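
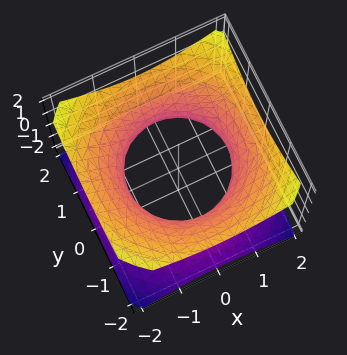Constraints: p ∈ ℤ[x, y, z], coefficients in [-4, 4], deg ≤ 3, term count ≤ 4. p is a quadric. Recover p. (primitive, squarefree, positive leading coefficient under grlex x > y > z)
First, degree: one connected sheet with a waist; a quadric, so deg p = 2.
Next, by symmetry, the surface is invariant under rotation about z: p = q(x² + y², z); the z ↦ −z reflection is a symmetry, so z appears only in even powers.
Next, against the integer gridlines: a circular section at z = 1 has radius between 1 and 2; it misses every integer gridline on the z-axis.
Finally, fitting integer coefficients to these (and the overall shape) gives p.

2*x^2 + 2*y^2 - 3*z^2 - 3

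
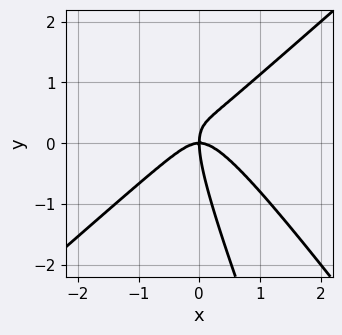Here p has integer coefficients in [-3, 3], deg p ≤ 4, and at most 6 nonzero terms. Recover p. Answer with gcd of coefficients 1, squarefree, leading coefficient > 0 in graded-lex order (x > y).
3*x^3 - 3*x*y^2 - y^3 + 2*x*y

Degree: a generic line meets the curve in up to 3 points, so deg p = 3.
Checking where it meets the axes: it crosses the y-axis at the gridline y = 0; it meets the x-axis at x = 0 (among the integer gridlines).
The integer polynomial consistent with all of this is the stated p.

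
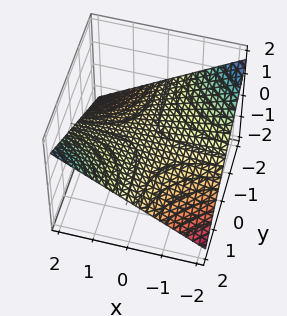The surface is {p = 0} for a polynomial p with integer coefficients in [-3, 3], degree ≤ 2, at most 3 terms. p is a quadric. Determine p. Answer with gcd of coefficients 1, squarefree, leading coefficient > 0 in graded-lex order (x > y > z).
Degree: a saddle surface; a quadric, so deg p = 2.
Against the integer gridlines: one z-axis crossing is at z = 0; every point of the y-axis in the box is on the surface.
Together with the visible shape, these determine p as stated. Check: (-2, 0, 0) on the x-axis lies on the surface, and p(-2, 0, 0) = 0. ✓

x*y - 3*z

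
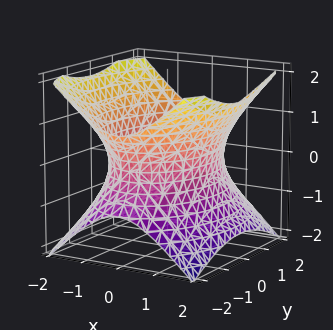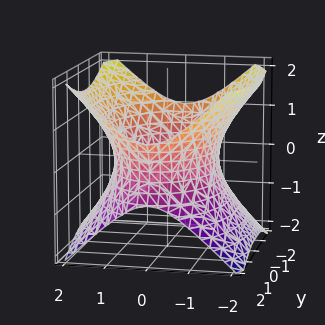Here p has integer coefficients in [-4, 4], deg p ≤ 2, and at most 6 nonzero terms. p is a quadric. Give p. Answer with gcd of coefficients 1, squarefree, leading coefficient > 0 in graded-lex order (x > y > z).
1. The degree is 2 — an hourglass — one-sheet hyperboloid; a quadric.
2. Symmetries: the z ↦ −z reflection is a symmetry, so z appears only in even powers; the y ↦ −y reflection is a symmetry, so y appears only in even powers; mirror symmetry x ↦ −x ⇒ only even powers of x.
3. From the visible intercepts: it misses every integer gridline on the z-axis.
4. Together with the visible shape, these determine p as stated.

2*x^2 + y^2 - 2*z^2 - 3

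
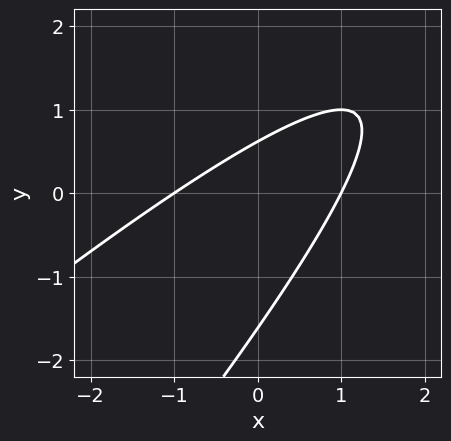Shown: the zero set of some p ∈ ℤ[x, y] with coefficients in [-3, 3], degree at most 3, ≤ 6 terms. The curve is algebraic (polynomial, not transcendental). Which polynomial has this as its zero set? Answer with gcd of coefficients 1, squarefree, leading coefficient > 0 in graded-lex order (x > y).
x^2 - 2*x*y + y^2 + y - 1

(a) The degree is 2 — the shape is more complex than any degree-1 curve.
(b) From the visible intercepts: the x-axis gridline crossings are at x ∈ {-1, 1}.
(c) Solving for integer coefficients yields p as stated.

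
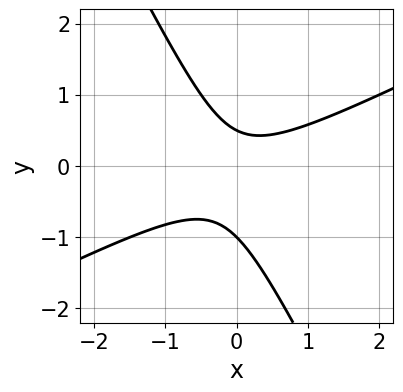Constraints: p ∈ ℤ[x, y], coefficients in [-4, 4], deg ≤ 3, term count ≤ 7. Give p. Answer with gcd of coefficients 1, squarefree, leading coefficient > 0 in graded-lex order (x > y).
2*x^2 - 3*x*y - 2*y^2 - y + 1

1. deg p = 2. A generic line meets the curve in up to 2 points.
2. Against the integer gridlines: it crosses the y-axis at the gridline y = -1; the curve avoids every integer x-axis point in the box.
3. Assembling these constraints gives the stated polynomial.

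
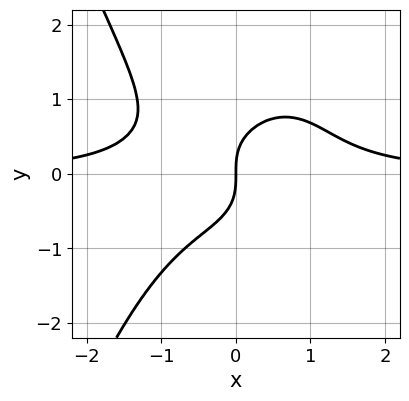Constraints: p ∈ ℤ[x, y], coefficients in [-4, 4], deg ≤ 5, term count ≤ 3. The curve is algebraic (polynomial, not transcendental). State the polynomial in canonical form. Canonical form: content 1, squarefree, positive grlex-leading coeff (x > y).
x^3*y + y^3 - x

1. deg p = 4. No degree-3 curve has this shape.
2. Observable constraints: it crosses the x-axis at the gridline x = 0; one y-axis crossing is at y = 0.
3. These observations pin down the coefficients.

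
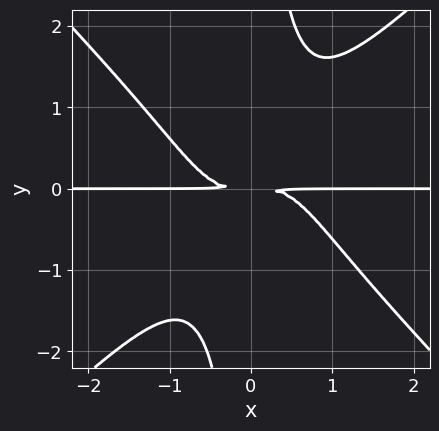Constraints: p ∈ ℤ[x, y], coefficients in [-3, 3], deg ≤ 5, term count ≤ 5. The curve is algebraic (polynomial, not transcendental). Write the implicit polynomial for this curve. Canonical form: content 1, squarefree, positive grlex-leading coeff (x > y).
x^3*y - x*y^3 + y^2

First, degree: no degree-3 curve has this shape, so deg p = 4.
Then, reading off the gridlines: the visible x-axis segment lies entirely on the curve.
Finally, solving for integer coefficients yields p as stated.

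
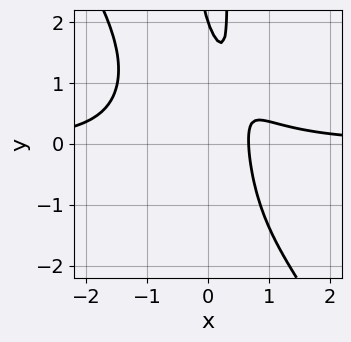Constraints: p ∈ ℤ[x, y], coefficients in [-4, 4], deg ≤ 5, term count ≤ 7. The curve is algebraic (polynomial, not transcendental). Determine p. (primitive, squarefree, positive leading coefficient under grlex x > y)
First, degree: no degree-3 curve has this shape, so deg p = 4.
Next, against the integer gridlines: it crosses the y-axis at the gridline y = 2.
Finally, these observations pin down the coefficients.

3*x^3*y + 2*x^2*y^2 - 3*x - y + 2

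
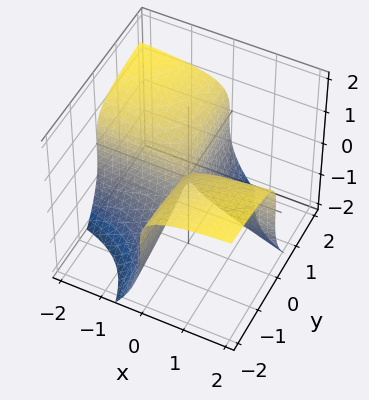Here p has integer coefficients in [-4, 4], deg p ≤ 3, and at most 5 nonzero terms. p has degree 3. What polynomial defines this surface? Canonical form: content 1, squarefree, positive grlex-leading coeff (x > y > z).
deg p = 3. No degree-2 surface has this shape.
Observable constraints: one z-axis crossing is at z = 0; every point of the y-axis in the box is on the surface; every point of the x-axis in the box is on the surface.
Assembling these constraints gives the stated polynomial.

2*x*y*z - z^3 - 3*x*y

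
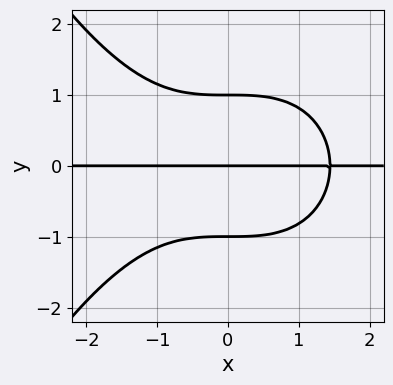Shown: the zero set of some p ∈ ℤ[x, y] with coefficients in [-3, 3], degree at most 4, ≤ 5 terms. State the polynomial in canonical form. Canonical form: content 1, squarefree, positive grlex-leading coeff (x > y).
1. deg p = 4.
2. Checking where it meets the axes: every point of the x-axis in the box is on the curve; among the integer gridlines, it crosses the y-axis at y ∈ {-1, 0, 1}.
3. Assembling these constraints gives the stated polynomial.

x^3*y + 3*y^3 - 3*y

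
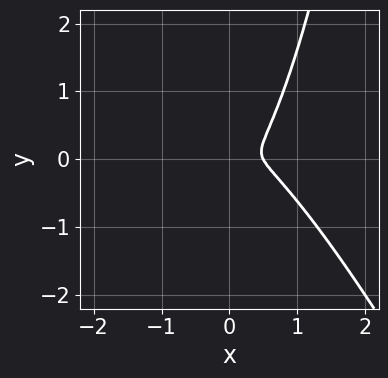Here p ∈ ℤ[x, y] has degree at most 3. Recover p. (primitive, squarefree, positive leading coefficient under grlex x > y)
2*x^3 + x^2*y - x^2 - y^2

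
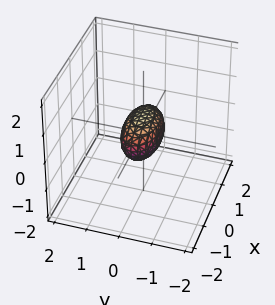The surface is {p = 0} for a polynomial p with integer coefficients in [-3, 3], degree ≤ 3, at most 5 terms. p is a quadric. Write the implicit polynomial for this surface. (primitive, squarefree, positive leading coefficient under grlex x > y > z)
Degree: bounded and convex; a quadric, so deg p = 2.
Symmetries: the z ↦ −z reflection is a symmetry, so z appears only in even powers; it's symmetric under x → −x, forcing even powers of x; the y ↦ −y reflection is a symmetry, so y appears only in even powers.
Checking where it meets the axes: among the integer gridlines, it crosses the x-axis at x ∈ {-1, 1}.
Assembling these constraints gives the stated polynomial.

x^2 + 3*y^2 + 2*z^2 - 1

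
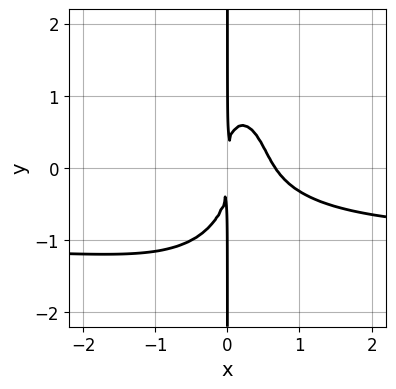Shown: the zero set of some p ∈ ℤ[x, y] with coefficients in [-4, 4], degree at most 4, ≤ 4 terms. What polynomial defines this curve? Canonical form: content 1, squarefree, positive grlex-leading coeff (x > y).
3*x^3*y + x*y^3 + 3*x^3 - 2*x^2

First, deg p = 4.
Then, reading off the gridlines: the visible y-axis segment lies entirely on the curve.
Finally, these observations pin down the coefficients.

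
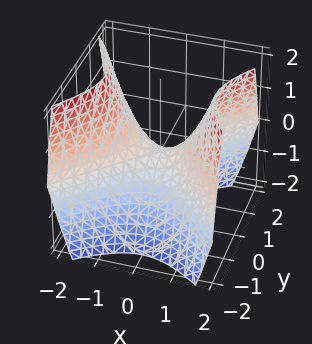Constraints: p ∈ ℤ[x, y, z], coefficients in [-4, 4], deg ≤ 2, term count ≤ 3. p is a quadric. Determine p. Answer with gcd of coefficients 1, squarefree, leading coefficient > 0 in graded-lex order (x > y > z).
x^2 - y^2 - z

Degree: a saddle surface; a quadric, so deg p = 2.
Symmetries: it's symmetric under y → −y, forcing even powers of y; the x ↦ −x reflection is a symmetry, so x appears only in even powers.
Observable constraints: one z-axis crossing is at z = 0; one y-axis crossing is at y = 0.
Matching integer coefficients to the picture gives p.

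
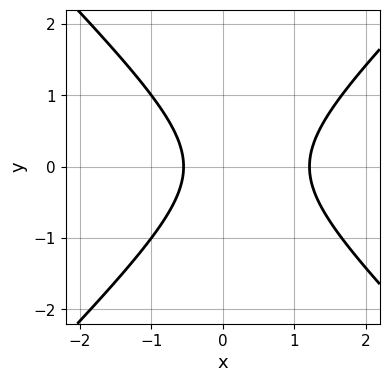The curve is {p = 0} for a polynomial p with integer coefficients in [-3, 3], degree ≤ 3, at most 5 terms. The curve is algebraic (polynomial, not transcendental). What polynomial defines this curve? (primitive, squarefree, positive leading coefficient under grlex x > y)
3*x^2 - 3*y^2 - 2*x - 2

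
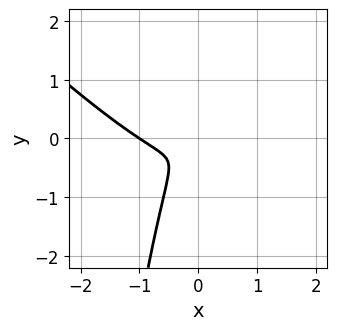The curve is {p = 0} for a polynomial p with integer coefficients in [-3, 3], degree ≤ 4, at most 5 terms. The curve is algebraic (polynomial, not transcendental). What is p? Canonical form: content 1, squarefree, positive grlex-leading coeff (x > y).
1. deg p = 3. A generic line meets the curve in up to 3 points.
2. From the axis intercepts and sections: it crosses the x-axis at the gridline x = -1.
3. These observations pin down the coefficients.

2*x^3 + 2*x^2*y + 2*x^2 - x*y + y^2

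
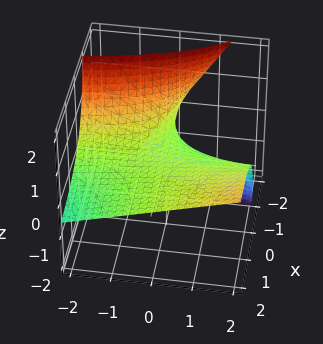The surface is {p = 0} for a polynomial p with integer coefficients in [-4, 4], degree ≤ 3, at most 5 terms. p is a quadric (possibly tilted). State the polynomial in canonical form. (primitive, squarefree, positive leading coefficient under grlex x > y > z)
x*y - 2*x*z - 3*z

Degree: no degree-1 surface has this shape, so deg p = 2.
Reading off the gridlines: it meets the z-axis at z = 0 (among the integer gridlines); every point of the x-axis in the box is on the surface; the visible y-axis segment lies entirely on the surface.
Fitting integer coefficients to these (and the overall shape) gives p.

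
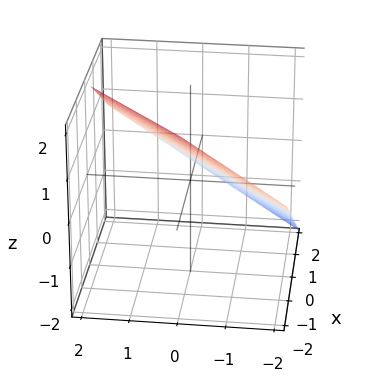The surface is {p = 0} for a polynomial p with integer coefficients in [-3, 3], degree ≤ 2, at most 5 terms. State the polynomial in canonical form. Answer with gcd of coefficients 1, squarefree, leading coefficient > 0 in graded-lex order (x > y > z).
deg p = 1. Every cross-section is a straight line — this is a plane.
From the axis intercepts and sections: one x-axis crossing is at x = 1; it crosses the y-axis at the gridline y = -1.
Assembling these constraints gives the stated polynomial.

2*x - 2*y + 3*z - 2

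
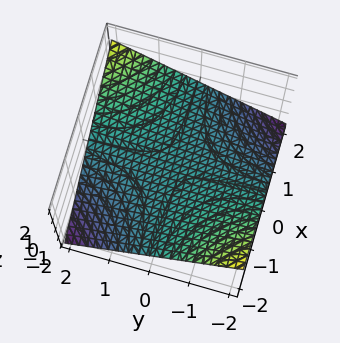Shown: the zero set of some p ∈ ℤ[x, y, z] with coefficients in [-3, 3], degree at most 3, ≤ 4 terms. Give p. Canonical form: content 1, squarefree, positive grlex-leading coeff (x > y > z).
The degree is 2 — a hyperbolic paraboloid; a quadric.
From the visible intercepts: every point of the x-axis in the box is on the surface; it crosses the z-axis at the gridline z = 0; every point of the y-axis in the box is on the surface.
Fitting integer coefficients to these (and the overall shape) gives p.

x*y - 3*z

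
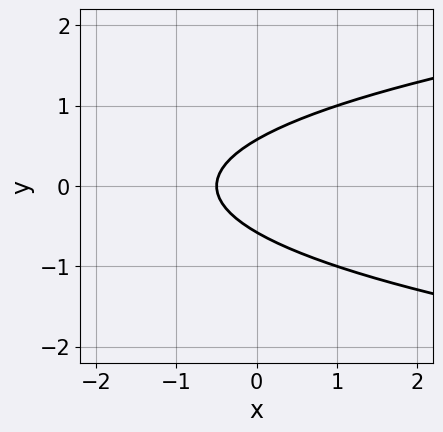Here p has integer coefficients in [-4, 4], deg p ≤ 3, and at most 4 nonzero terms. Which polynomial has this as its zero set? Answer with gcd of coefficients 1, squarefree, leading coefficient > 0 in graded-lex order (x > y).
(a) Degree: the shape is more complex than any degree-1 curve, so deg p = 2.
(b) Symmetries: it's symmetric under y → −y, forcing even powers of y.
(c) Putting this together gives p.

3*y^2 - 2*x - 1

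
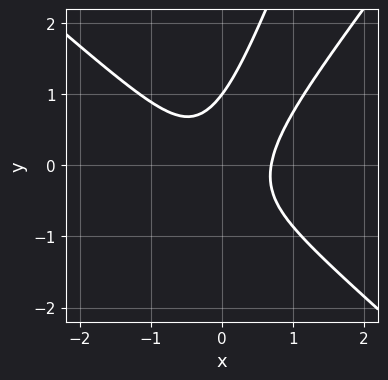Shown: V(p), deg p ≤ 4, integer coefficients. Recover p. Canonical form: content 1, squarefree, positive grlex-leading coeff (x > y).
Degree: a generic line meets the curve in up to 3 points, so deg p = 3.
Observable constraints: it crosses the y-axis at the gridline y = 1.
Assembling these constraints gives the stated polynomial.

3*x^3 - 3*x*y^2 + y^3 - x*y - 1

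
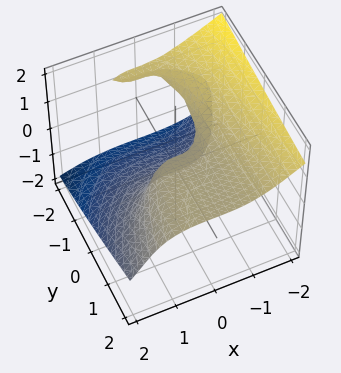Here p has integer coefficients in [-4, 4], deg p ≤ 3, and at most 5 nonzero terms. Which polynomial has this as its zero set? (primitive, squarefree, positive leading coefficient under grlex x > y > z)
deg p = 3. No degree-2 surface has this shape.
Observable constraints: it meets the z-axis at z = 0 (among the integer gridlines); it meets the y-axis at y = 0 (among the integer gridlines); one x-axis crossing is at x = 0.
Assembling these constraints gives the stated polynomial.

x^3 + 3*z^3 + 3*y*z - z^2 - 2*y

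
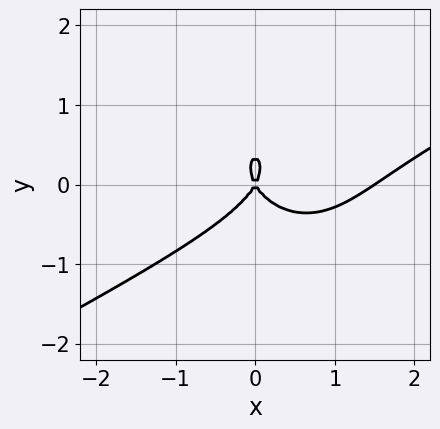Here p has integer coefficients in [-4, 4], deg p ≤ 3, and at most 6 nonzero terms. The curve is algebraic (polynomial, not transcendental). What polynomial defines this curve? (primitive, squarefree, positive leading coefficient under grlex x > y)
2*x^3 - 3*x^2*y - 3*y^3 - 3*x^2 + y^2

deg p = 3. No degree-2 curve has this shape.
Checking where it meets the axes: one y-axis crossing is at y = 0; one x-axis crossing is at x = 0.
These observations pin down the coefficients.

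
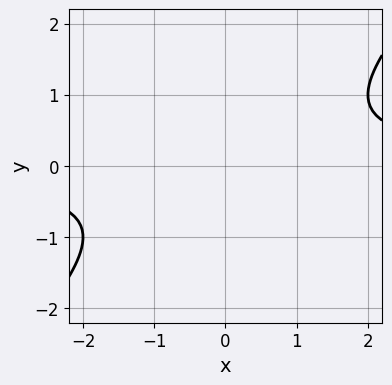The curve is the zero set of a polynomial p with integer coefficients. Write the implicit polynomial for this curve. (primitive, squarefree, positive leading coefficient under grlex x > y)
1. deg p = 2.
2. From the axis intercepts and sections: no x-intercept at any integer in the box; no y-intercept at any integer in the box.
3. Together with the visible shape, these determine p as stated.

x*y - y^2 - 1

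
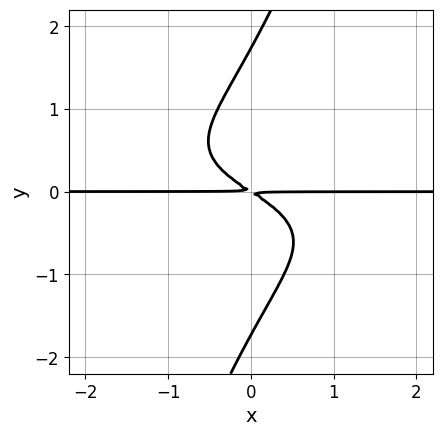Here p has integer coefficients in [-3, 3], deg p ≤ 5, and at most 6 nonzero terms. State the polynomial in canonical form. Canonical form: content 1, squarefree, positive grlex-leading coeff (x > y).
3*x*y^3 - y^4 + 2*x*y + 3*y^2

(a) Degree: no degree-3 curve has this shape, so deg p = 4.
(b) Reading off the gridlines: every point of the x-axis in the box is on the curve.
(c) Fitting integer coefficients to these (and the overall shape) gives p.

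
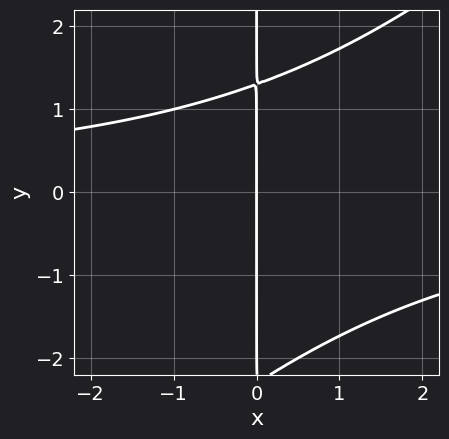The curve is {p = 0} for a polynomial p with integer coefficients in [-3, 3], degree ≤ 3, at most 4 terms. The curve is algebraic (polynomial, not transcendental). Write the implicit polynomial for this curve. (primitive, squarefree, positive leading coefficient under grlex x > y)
x^2*y - x*y^2 - x*y + 3*x

Degree: the shape is more complex than any degree-2 curve, so deg p = 3.
Reading off the gridlines: the visible y-axis segment lies entirely on the curve; it crosses the x-axis at the gridline x = 0.
Matching integer coefficients to the picture gives p.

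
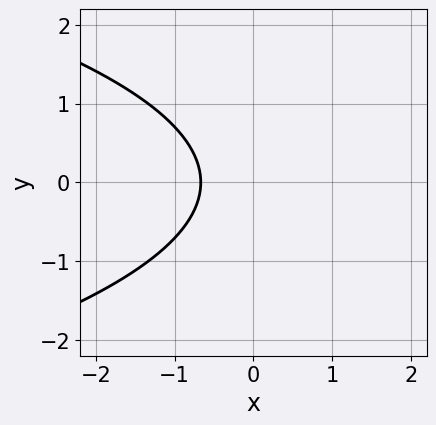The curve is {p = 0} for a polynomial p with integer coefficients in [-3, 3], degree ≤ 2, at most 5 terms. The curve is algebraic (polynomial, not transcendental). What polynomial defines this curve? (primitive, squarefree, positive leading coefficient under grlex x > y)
Degree: a generic line meets the curve in up to 2 points, so deg p = 2.
Symmetries: it's symmetric under y → −y, forcing even powers of y.
Observable constraints: no y-intercept at any integer in the box.
Solving for integer coefficients yields p as stated.

2*y^2 + 3*x + 2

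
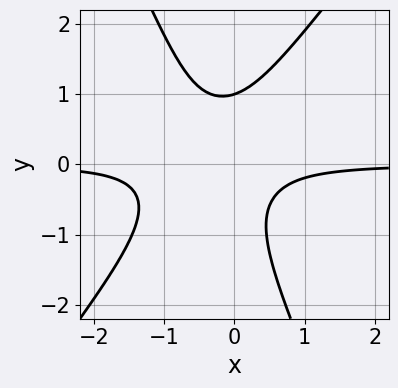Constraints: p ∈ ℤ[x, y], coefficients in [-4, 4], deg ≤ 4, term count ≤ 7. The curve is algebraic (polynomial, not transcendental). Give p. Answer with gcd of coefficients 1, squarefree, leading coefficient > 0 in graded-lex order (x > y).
First, the degree is 3 — a generic line meets the curve in up to 3 points.
Then, from the axis intercepts and sections: the curve avoids every integer x-axis point in the box; it crosses the y-axis at the gridline y = 1.
Finally, matching integer coefficients to the picture gives p.

3*x^2*y - x*y^2 - y^3 + 2*x*y + 1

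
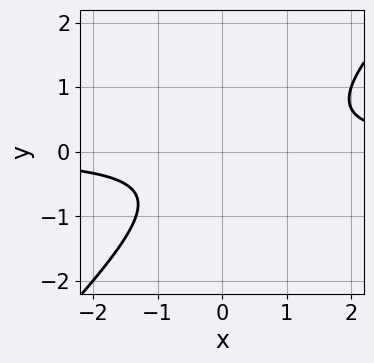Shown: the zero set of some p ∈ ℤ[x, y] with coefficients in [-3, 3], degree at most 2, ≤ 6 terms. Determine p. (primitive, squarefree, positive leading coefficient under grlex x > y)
(a) deg p = 2.
(b) From the axis intercepts and sections: no x-intercept at any integer in the box; no y-intercept at any integer in the box.
(c) Assembling these constraints gives the stated polynomial.

3*x*y - 3*y^2 - y - 2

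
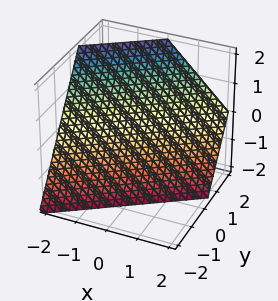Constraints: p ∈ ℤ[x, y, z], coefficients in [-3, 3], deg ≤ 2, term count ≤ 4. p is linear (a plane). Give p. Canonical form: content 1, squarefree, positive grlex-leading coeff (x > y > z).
2*x - 3*y + 2*z + 2

(a) deg p = 1. Every cross-section is a straight line — this is a plane.
(b) Reading off the gridlines: it meets the x-axis at x = -1 (among the integer gridlines); it meets the z-axis at z = -1 (among the integer gridlines).
(c) Putting this together gives p.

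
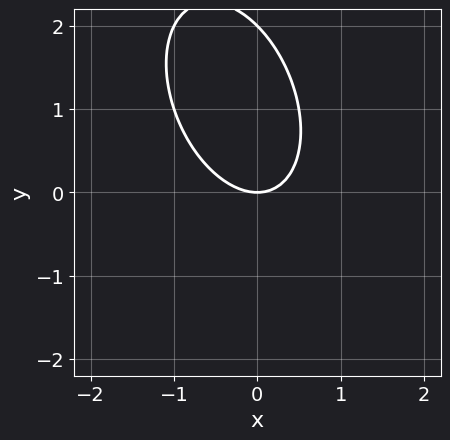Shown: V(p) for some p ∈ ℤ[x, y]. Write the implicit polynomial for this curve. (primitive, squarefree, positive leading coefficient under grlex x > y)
2*x^2 + x*y + y^2 - 2*y

(a) Degree: no degree-1 curve has this shape, so deg p = 2.
(b) From the visible intercepts: one x-axis crossing is at x = 0; the y-axis gridline crossings are at y ∈ {0, 2}.
(c) The integer polynomial consistent with all of this is the stated p.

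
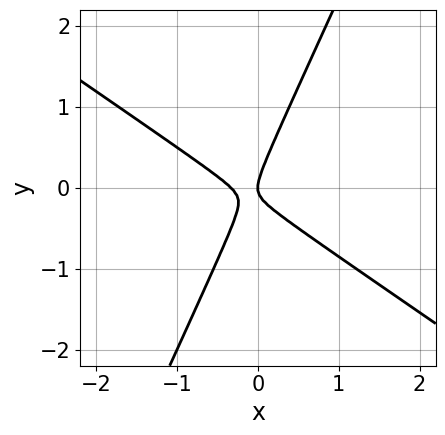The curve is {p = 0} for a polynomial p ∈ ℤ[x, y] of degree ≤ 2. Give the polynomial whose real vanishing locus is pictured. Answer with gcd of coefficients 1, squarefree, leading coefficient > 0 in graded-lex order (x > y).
3*x^2 + 3*x*y - 2*y^2 + x

(a) Degree: the shape is more complex than any degree-1 curve, so deg p = 2.
(b) From the visible intercepts: it meets the x-axis at x = 0 (among the integer gridlines); one y-axis crossing is at y = 0.
(c) Solving for integer coefficients yields p as stated.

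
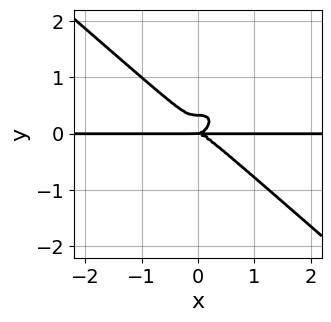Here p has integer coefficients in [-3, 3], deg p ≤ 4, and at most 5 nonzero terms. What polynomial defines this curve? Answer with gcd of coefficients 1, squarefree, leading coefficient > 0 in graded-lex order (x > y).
2*x^3*y + 3*y^4 - y^3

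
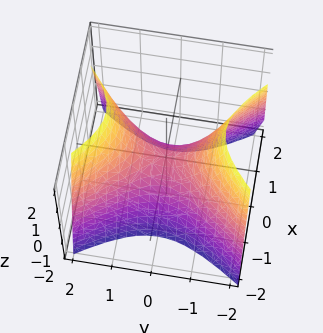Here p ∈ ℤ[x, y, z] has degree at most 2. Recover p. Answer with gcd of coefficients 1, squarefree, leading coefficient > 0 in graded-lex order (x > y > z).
(a) deg p = 2. A saddle surface; a quadric.
(b) Symmetries: mirror symmetry x ↦ −x ⇒ only even powers of x; it's symmetric under y → −y, forcing even powers of y.
(c) Checking where it meets the axes: one y-axis crossing is at y = 0; it meets the x-axis at x = 0 (among the integer gridlines); it crosses the z-axis at the gridline z = 0.
(d) Fitting integer coefficients to these (and the overall shape) gives p.

3*x^2 - 2*y^2 + 2*z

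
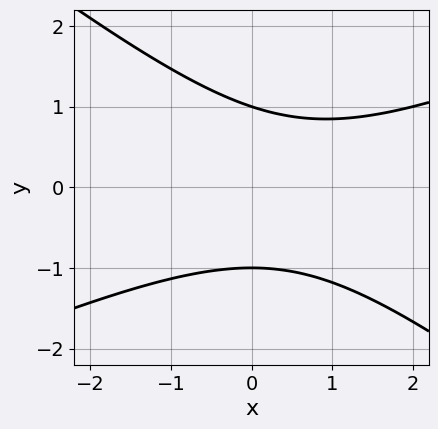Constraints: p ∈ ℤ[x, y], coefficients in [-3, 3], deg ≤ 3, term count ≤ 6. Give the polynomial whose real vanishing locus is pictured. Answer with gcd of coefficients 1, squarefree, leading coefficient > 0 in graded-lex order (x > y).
x^2 - x*y - 3*y^2 - x + 3

(a) The degree is 2 — the shape is more complex than any degree-1 curve.
(b) From the visible intercepts: the curve avoids every integer x-axis point in the box; the y-axis gridline crossings are at y ∈ {-1, 1}.
(c) Together with the visible shape, these determine p as stated.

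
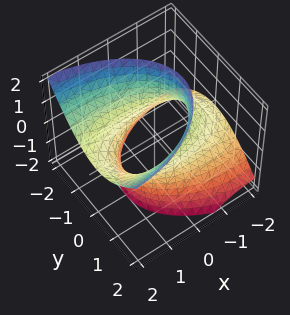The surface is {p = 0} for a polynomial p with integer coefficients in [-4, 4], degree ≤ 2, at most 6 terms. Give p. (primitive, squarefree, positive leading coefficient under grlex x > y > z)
x^2 - 3*x*z + 3*y^2 - z^2 - 3

(a) Degree: the shape is more complex than any degree-1 surface, so deg p = 2.
(b) From the visible intercepts: it misses every integer gridline on the z-axis; the y-axis gridline crossings are at y ∈ {-1, 1}.
(c) Together with the visible shape, these determine p as stated.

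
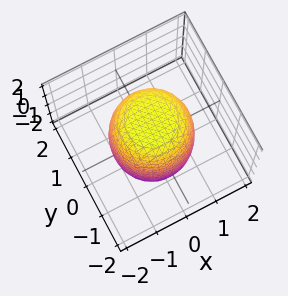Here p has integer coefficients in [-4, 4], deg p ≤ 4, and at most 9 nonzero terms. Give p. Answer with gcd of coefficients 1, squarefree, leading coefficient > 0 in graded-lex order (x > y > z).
Degree: the shape is more complex than any degree-3 surface, so deg p = 4.
Symmetries: rotational symmetry about the z-axis ⇒ p depends on x, y only through x² + y².
From the visible intercepts: a circular section at z = -1 has radius between 1 and 2.
Solving for integer coefficients yields p as stated.

2*x^4 + 4*x^2*y^2 + 2*y^4 - x^2 - y^2 + z^2 - 3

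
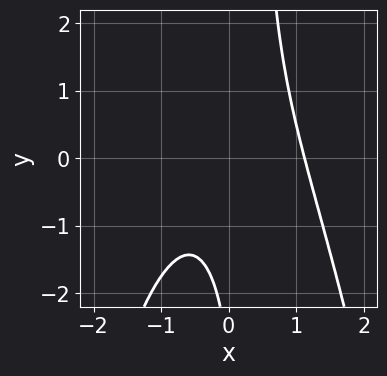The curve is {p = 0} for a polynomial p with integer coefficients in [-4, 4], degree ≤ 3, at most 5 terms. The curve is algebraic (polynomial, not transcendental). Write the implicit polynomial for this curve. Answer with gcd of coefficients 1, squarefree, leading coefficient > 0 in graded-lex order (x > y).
3*x^3 - x^2 + 3*x*y - y - 3

First, degree: no degree-2 curve has this shape, so deg p = 3.
Then, reading off the gridlines: the curve avoids every integer y-axis point in the box.
Finally, these observations pin down the coefficients.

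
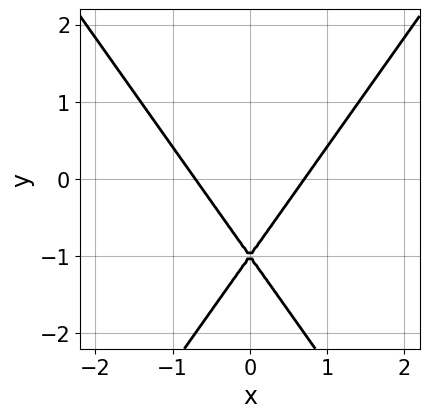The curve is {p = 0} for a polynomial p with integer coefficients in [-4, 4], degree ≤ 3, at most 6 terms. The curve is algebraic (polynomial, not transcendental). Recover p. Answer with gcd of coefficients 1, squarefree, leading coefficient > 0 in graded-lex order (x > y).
2*x^2 - y^2 - 2*y - 1

deg p = 2. The shape is more complex than any degree-1 curve.
Symmetries: the x ↦ −x reflection is a symmetry, so x appears only in even powers.
Against the integer gridlines: it meets the y-axis at y = -1 (among the integer gridlines).
Together with the visible shape, these determine p as stated.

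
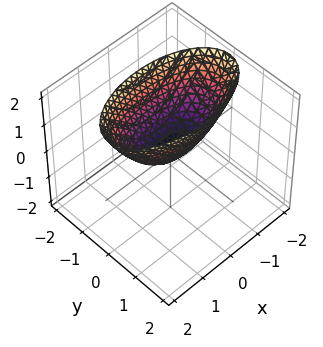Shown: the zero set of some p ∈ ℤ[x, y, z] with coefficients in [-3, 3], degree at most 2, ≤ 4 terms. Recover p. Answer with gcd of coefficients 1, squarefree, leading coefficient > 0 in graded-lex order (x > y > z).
(a) Degree: a paraboloid; a quadric, so deg p = 2.
(b) Symmetries: mirror symmetry y ↦ −y ⇒ only even powers of y; it's symmetric under x → −x, forcing even powers of x.
(c) From the visible intercepts: one x-axis crossing is at x = 0; one z-axis crossing is at z = 0; one y-axis crossing is at y = 0.
(d) Fitting integer coefficients to these (and the overall shape) gives p.

x^2 + 3*y^2 - 2*z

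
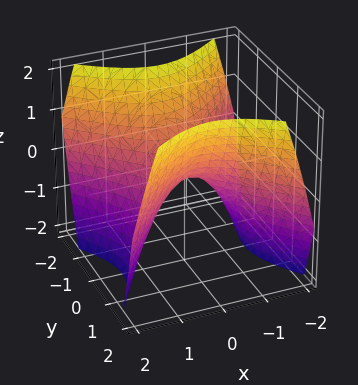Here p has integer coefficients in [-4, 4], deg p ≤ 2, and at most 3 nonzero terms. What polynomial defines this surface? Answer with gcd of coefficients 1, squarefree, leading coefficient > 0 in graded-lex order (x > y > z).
(a) The degree is 2 — a hyperbolic paraboloid; a quadric.
(b) Symmetries: it's symmetric under x → −x, forcing even powers of x; mirror symmetry y ↦ −y ⇒ only even powers of y.
(c) From the visible intercepts: it crosses the x-axis at the gridline x = 0; one y-axis crossing is at y = 0; one z-axis crossing is at z = 0.
(d) Matching integer coefficients to the picture gives p.

x^2 - y^2 + z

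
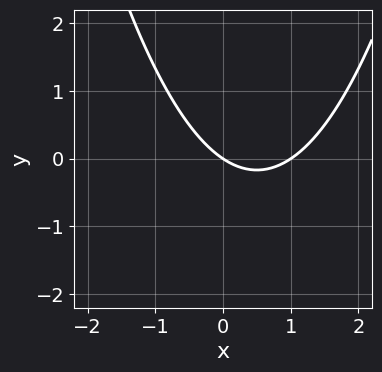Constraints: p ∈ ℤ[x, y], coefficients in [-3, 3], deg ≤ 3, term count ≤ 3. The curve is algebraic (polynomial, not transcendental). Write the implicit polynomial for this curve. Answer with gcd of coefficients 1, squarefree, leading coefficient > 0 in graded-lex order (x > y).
2*x^2 - 2*x - 3*y

1. deg p = 2. No degree-1 curve has this shape.
2. From the axis intercepts and sections: among the integer gridlines, it crosses the x-axis at x ∈ {0, 1}; it meets the y-axis at y = 0 (among the integer gridlines).
3. These observations pin down the coefficients.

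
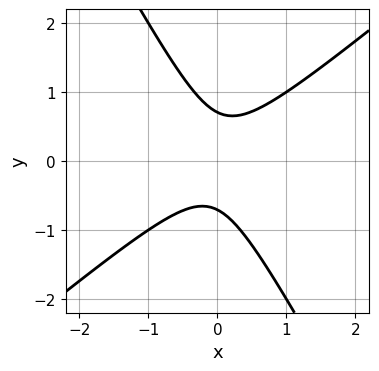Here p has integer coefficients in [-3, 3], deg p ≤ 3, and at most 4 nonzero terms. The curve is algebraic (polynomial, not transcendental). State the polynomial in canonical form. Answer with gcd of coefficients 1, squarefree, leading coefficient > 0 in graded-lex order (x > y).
First, the degree is 2 — a generic line meets the curve in up to 2 points.
Then, from the visible intercepts: it misses every integer gridline on the x-axis.
Finally, putting this together gives p.

3*x^2 - 2*x*y - 2*y^2 + 1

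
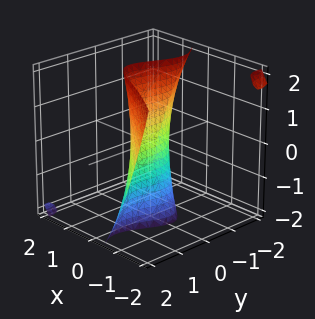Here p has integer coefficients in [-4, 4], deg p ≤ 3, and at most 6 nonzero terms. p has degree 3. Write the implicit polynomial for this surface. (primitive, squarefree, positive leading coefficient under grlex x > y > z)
x^2*y - y^3 - y^2*z - 3*x + z

There are 2 components.
The degree is 3 — the shape is more complex than any degree-2 surface.
Against the integer gridlines: one x-axis crossing is at x = 0; it crosses the z-axis at the gridline z = 0; it crosses the y-axis at the gridline y = 0.
The integer polynomial consistent with all of this is the stated p.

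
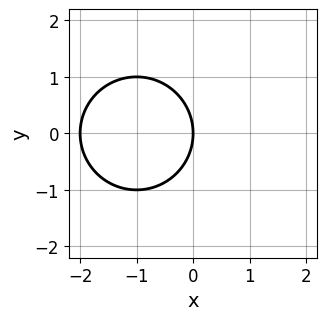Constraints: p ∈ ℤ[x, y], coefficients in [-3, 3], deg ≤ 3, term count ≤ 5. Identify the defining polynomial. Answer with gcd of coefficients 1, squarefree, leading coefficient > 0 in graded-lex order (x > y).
x^2 + y^2 + 2*x

Degree: a generic line meets the curve in up to 2 points, so deg p = 2.
Symmetries: the y ↦ −y reflection is a symmetry, so y appears only in even powers.
From the visible intercepts: one y-axis crossing is at y = 0; among the integer gridlines, it crosses the x-axis at x ∈ {-2, 0}.
Solving for integer coefficients yields p as stated.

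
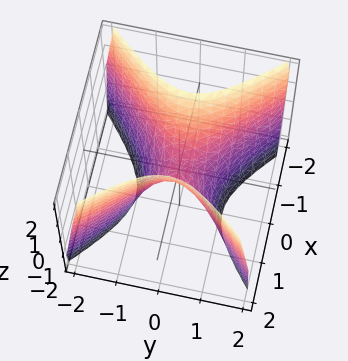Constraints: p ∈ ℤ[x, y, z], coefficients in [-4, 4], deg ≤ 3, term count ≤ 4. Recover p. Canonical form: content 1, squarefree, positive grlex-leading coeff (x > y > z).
2*x^2 - 2*y^2 - z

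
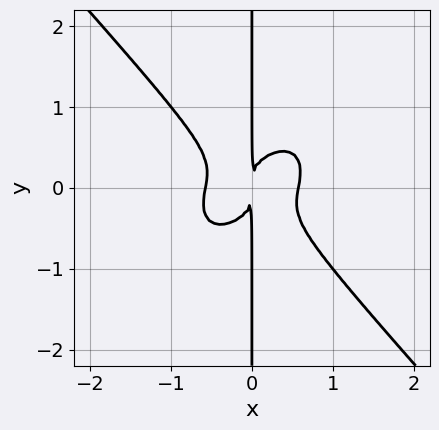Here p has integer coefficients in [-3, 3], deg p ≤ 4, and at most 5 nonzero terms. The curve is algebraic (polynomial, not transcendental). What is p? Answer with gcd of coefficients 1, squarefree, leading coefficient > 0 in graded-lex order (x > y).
The degree is 4 — the shape is more complex than any degree-3 curve.
From the visible intercepts: the visible y-axis segment lies entirely on the curve.
Matching integer coefficients to the picture gives p.

3*x^4 - x^3*y + 3*x*y^3 - x^2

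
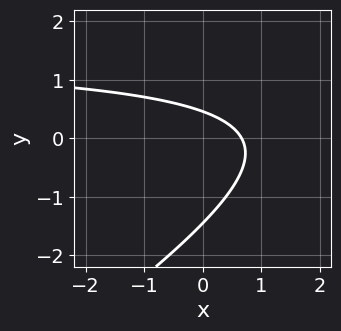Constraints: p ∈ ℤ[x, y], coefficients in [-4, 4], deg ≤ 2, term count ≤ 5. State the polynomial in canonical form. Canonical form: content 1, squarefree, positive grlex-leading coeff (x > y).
2*x*y - 3*y^2 - 3*x - 3*y + 2

(a) deg p = 2. The shape is more complex than any degree-1 curve.
(b) Solving for integer coefficients yields p as stated.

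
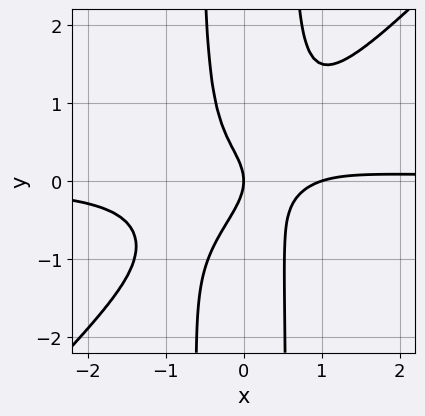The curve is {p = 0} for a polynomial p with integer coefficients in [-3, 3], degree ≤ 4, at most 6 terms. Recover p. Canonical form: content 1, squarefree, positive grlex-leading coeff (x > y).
3*x^3*y - 3*x^2*y^2 - x^2 + y^2 + x

First, the degree is 4 — a generic line meets the curve in up to 4 points.
Next, from the visible intercepts: the x-axis gridline crossings are at x ∈ {0, 1}; it crosses the y-axis at the gridline y = 0.
Finally, together with the visible shape, these determine p as stated.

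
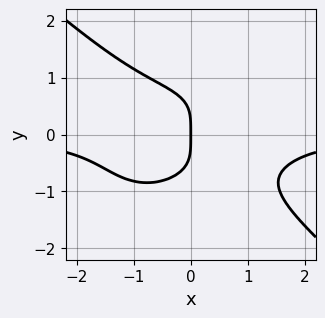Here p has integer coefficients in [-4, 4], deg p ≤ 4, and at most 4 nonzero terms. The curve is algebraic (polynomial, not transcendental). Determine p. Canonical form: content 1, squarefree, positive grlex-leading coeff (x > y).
2*x^3*y + 3*y^4 + 3*x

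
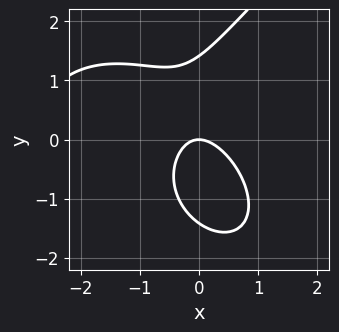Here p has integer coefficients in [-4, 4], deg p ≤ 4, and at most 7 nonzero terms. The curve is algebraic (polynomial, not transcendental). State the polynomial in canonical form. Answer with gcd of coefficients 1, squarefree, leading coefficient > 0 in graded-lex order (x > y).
1. Degree: no degree-2 curve has this shape, so deg p = 3.
2. From the axis intercepts and sections: one y-axis crossing is at y = 0; it crosses the x-axis at the gridline x = 0.
3. Together with the visible shape, these determine p as stated.

x^3 - y^3 + 3*x^2 + 2*x*y + 2*y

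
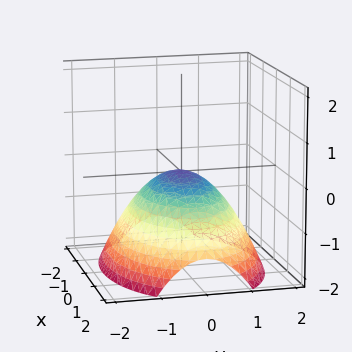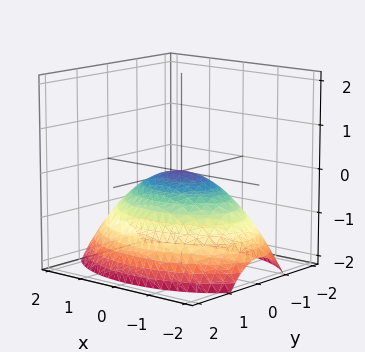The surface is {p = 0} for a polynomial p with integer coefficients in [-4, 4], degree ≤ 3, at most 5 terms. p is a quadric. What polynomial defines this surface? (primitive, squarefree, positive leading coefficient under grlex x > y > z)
x^2 + 2*y^2 + 3*z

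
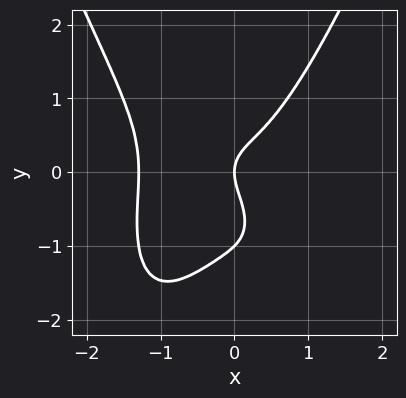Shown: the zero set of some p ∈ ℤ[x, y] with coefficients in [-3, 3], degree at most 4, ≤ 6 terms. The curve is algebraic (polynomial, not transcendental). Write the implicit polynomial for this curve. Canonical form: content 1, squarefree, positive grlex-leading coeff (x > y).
Degree: a generic line meets the curve in up to 4 points, so deg p = 4.
Against the integer gridlines: one x-axis crossing is at x = 0; among the integer gridlines, it crosses the y-axis at y ∈ {-1, 0}.
Solving for integer coefficients yields p as stated.

2*x^4 + 2*x^3 - y^3 - y^2 + x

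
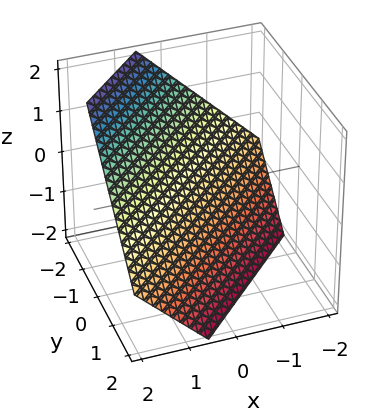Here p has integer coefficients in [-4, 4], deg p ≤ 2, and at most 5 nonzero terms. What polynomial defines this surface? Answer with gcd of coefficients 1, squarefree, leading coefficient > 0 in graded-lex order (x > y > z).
(a) Degree: every cross-section is a straight line — this is a plane, so deg p = 1.
(b) The integer polynomial consistent with all of this is the stated p.

3*x - 3*y - 3*z - 2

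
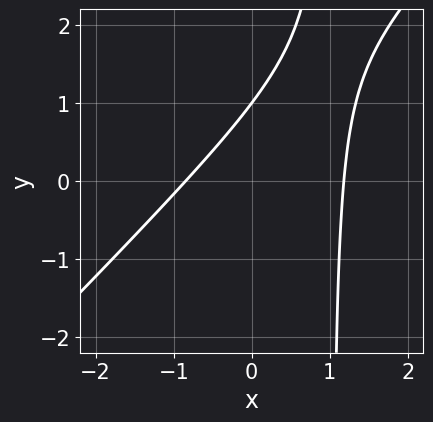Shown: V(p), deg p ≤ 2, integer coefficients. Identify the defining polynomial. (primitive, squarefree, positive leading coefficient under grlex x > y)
(a) The degree is 2 — a generic line meets the curve in up to 2 points.
(b) Reading off the gridlines: it meets the y-axis at y = 1 (among the integer gridlines).
(c) Solving for integer coefficients yields p as stated.

3*x^2 - 3*x*y - x + 3*y - 3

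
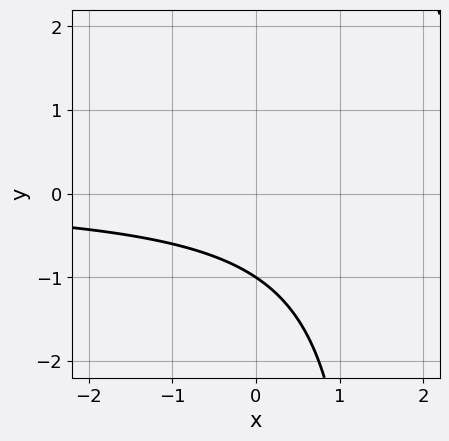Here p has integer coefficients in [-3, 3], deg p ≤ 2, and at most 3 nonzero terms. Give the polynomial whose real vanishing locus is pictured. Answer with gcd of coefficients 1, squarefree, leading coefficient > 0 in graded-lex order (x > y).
1. The degree is 2 — no degree-1 curve has this shape.
2. Against the integer gridlines: the curve avoids every integer x-axis point in the box; it meets the y-axis at y = -1 (among the integer gridlines).
3. The integer polynomial consistent with all of this is the stated p.

2*x*y - 3*y - 3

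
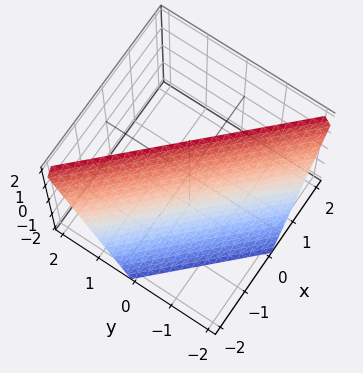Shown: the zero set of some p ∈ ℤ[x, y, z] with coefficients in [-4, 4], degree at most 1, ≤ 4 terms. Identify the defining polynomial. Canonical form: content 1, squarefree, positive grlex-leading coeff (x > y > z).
2*x + 2*y - z + 2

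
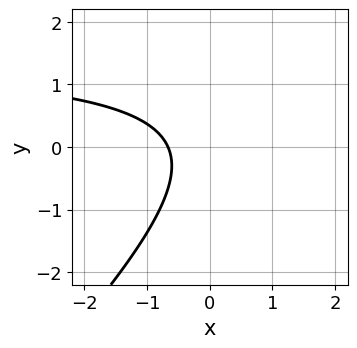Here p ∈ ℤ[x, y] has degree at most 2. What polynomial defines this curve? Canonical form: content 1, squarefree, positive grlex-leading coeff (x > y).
2*x*y - 2*y^2 - 3*x - 2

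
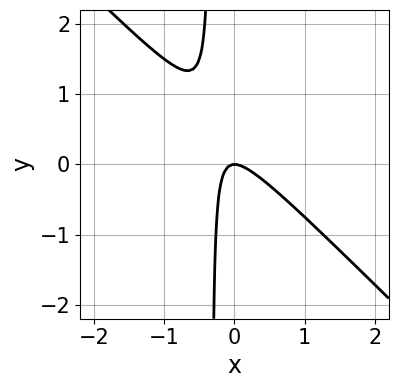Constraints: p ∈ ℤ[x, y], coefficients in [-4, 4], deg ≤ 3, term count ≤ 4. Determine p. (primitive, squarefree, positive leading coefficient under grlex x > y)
3*x^2 + 3*x*y + y

1. deg p = 2.
2. Observable constraints: it crosses the y-axis at the gridline y = 0; it crosses the x-axis at the gridline x = 0.
3. Together with the visible shape, these determine p as stated.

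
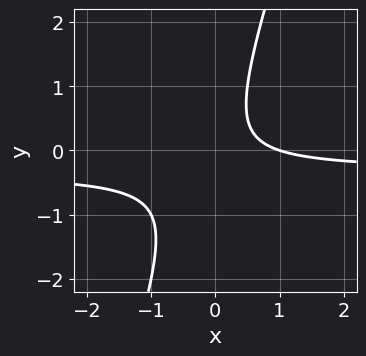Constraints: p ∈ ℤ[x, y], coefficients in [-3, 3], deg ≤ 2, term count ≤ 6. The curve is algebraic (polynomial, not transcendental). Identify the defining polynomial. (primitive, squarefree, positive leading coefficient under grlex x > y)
3*x*y - y^2 + x - 1

(a) Degree: the shape is more complex than any degree-1 curve, so deg p = 2.
(b) From the axis intercepts and sections: the curve avoids every integer y-axis point in the box; it meets the x-axis at x = 1 (among the integer gridlines).
(c) Matching integer coefficients to the picture gives p.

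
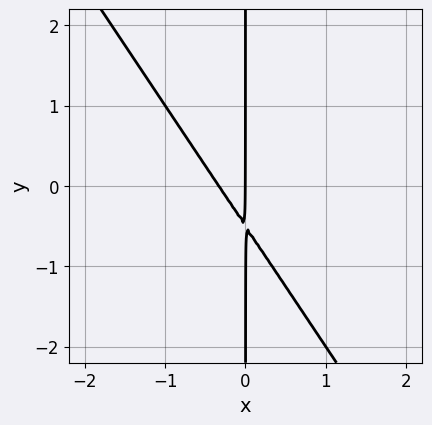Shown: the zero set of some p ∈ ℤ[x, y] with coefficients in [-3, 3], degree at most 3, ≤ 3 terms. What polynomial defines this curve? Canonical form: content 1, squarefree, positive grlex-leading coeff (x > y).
1. The degree is 2 — the shape is more complex than any degree-1 curve.
2. From the axis intercepts and sections: the visible y-axis segment lies entirely on the curve; one x-axis crossing is at x = 0.
3. Fitting integer coefficients to these (and the overall shape) gives p.

3*x^2 + 2*x*y + x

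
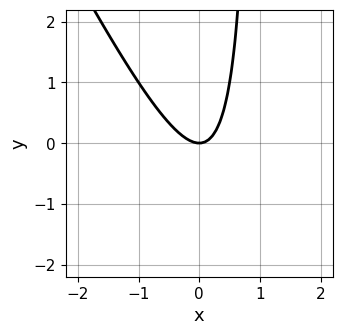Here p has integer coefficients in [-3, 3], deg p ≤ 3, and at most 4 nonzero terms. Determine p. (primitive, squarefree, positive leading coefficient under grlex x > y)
(a) The degree is 2 — a generic line meets the curve in up to 2 points.
(b) Reading off the gridlines: it meets the y-axis at y = 0 (among the integer gridlines); it meets the x-axis at x = 0 (among the integer gridlines).
(c) The integer polynomial consistent with all of this is the stated p.

2*x^2 + x*y - y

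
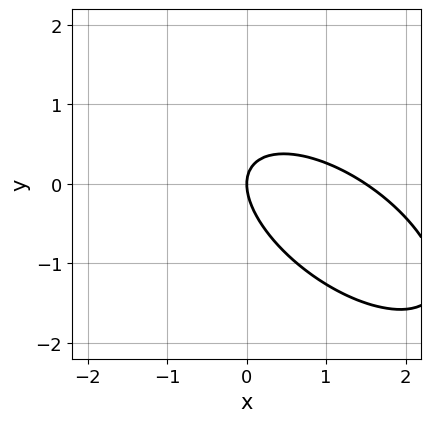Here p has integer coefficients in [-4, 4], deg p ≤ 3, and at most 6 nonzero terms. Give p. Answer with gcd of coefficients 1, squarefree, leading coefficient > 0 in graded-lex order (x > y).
2*x^2 + 3*x*y + 3*y^2 - 3*x

The degree is 2 — no degree-1 curve has this shape.
Checking where it meets the axes: it crosses the y-axis at the gridline y = 0; it meets the x-axis at x = 0 (among the integer gridlines).
These observations pin down the coefficients.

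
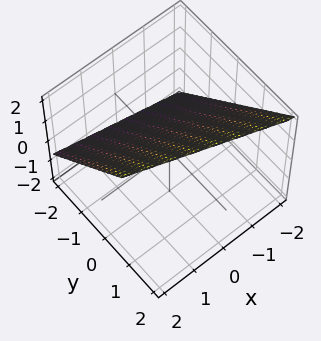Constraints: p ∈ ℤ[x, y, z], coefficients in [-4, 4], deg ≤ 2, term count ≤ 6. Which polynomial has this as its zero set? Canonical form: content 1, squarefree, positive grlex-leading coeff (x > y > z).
x + 3*y - 3*z + 2

deg p = 1. The surface is flat (a plane).
Reading off the gridlines: one x-axis crossing is at x = -2.
Matching integer coefficients to the picture gives p.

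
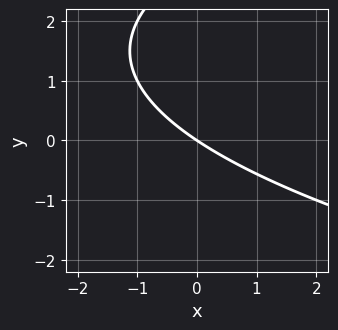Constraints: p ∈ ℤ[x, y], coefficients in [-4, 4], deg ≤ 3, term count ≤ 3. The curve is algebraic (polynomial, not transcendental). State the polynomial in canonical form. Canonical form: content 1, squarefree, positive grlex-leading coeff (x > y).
First, the degree is 2 — a generic line meets the curve in up to 2 points.
Then, observable constraints: it crosses the x-axis at the gridline x = 0; it crosses the y-axis at the gridline y = 0.
Finally, the integer polynomial consistent with all of this is the stated p.

y^2 - 2*x - 3*y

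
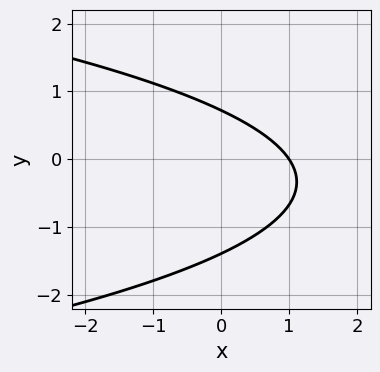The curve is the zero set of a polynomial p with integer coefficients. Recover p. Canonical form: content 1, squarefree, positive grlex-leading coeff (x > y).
3*y^2 + 3*x + 2*y - 3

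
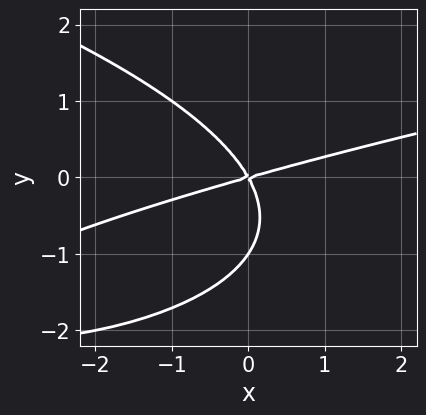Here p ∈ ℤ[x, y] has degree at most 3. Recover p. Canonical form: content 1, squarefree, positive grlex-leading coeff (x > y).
First, the degree is 3 — the shape is more complex than any degree-2 curve.
Next, reading off the gridlines: it meets the x-axis at x = 0 (among the integer gridlines); among the integer gridlines, it crosses the y-axis at y ∈ {-1, 0}.
Finally, together with the visible shape, these determine p as stated.

2*y^3 - x^2 + 3*x*y + 2*y^2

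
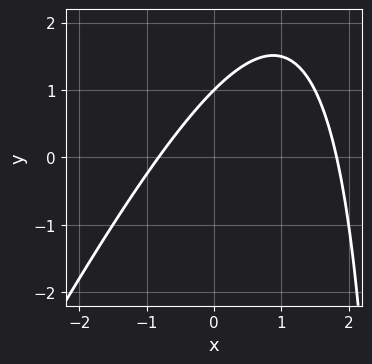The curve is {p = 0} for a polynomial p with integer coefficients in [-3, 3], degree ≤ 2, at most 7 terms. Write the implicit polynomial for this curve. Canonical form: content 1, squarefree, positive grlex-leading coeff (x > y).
(a) The degree is 2 — no degree-1 curve has this shape.
(b) Checking where it meets the axes: it meets the y-axis at y = 1 (among the integer gridlines).
(c) Putting this together gives p.

2*x^2 - x*y - 2*x + 3*y - 3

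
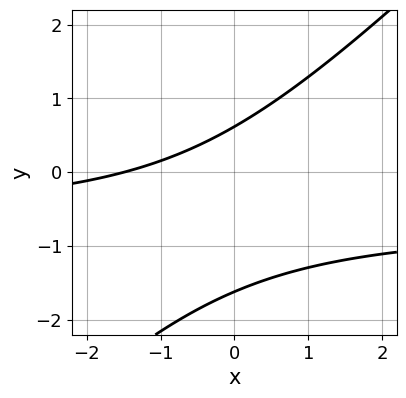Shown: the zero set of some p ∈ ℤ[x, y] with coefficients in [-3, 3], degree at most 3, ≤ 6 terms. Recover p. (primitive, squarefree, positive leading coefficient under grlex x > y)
3*x*y - 3*y^2 + 2*x - 3*y + 3

First, the degree is 2 — a generic line meets the curve in up to 2 points.
Finally, putting this together gives p.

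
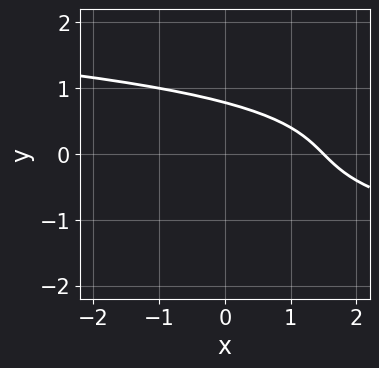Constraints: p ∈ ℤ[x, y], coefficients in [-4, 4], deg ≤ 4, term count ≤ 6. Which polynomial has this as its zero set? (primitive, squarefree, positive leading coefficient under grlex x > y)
First, the degree is 3 — the shape is more complex than any degree-2 curve.
Finally, solving for integer coefficients yields p as stated.

3*y^3 + 2*x + 2*y - 3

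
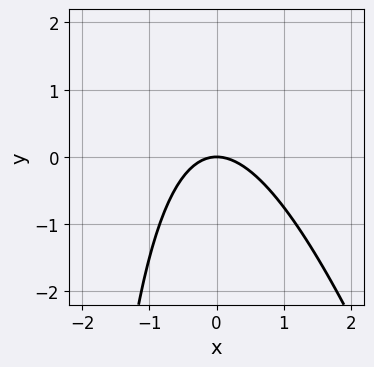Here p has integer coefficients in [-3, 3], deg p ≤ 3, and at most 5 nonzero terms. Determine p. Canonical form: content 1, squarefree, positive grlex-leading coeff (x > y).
First, degree: the shape is more complex than any degree-1 curve, so deg p = 2.
Next, checking where it meets the axes: it meets the x-axis at x = 0 (among the integer gridlines); it crosses the y-axis at the gridline y = 0.
Finally, together with the visible shape, these determine p as stated.

3*x^2 + x*y + 3*y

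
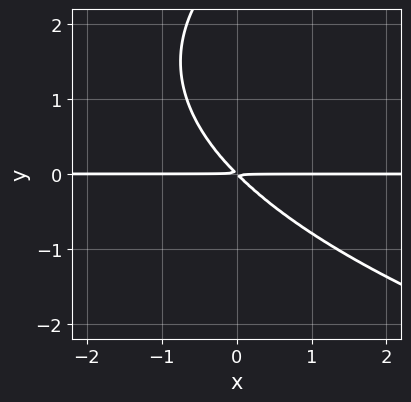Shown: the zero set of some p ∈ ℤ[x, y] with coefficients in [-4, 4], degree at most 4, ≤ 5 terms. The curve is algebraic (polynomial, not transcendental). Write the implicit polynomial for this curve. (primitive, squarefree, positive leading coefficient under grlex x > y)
(a) The degree is 3 — no degree-2 curve has this shape.
(b) From the axis intercepts and sections: the visible x-axis segment lies entirely on the curve.
(c) Assembling these constraints gives the stated polynomial.

y^3 - 3*x*y - 3*y^2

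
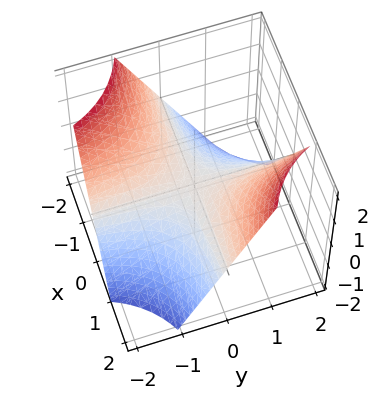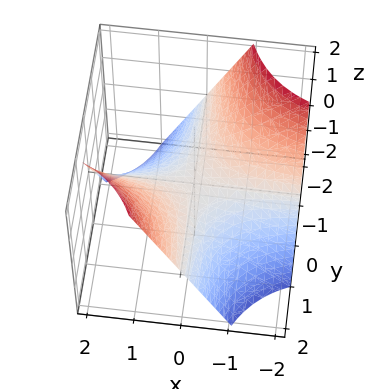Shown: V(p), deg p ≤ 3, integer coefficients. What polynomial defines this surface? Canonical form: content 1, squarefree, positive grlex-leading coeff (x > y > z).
deg p = 2. A hyperbolic paraboloid; a quadric.
From the axis intercepts and sections: one z-axis crossing is at z = 0; the visible x-axis segment lies entirely on the surface; the visible y-axis segment lies entirely on the surface.
Putting this together gives p.

x*y - z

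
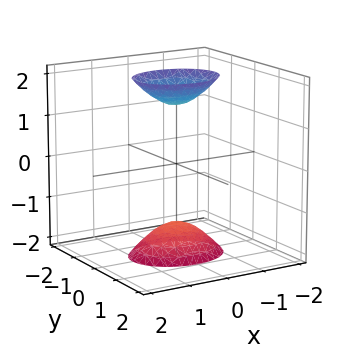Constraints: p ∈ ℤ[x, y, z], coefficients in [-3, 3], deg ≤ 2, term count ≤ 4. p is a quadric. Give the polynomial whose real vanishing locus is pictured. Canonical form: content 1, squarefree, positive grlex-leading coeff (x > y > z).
2*x^2 + 3*y^2 - z^2 + 2

First, there are 2 components.
Next, the degree is 2 — two separate bowl-shaped sheets opening away from each other; a quadric.
Then, symmetries: mirror symmetry y ↦ −y ⇒ only even powers of y; mirror symmetry x ↦ −x ⇒ only even powers of x; it's symmetric under z → −z, forcing even powers of z.
Then, from the visible intercepts: no y-intercept at any integer in the box; the surface avoids every integer x-axis point in the box.
Finally, together with the visible shape, these determine p as stated.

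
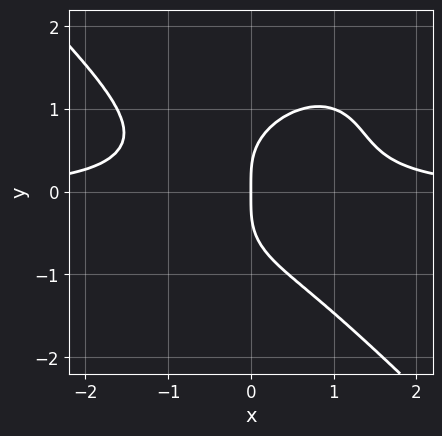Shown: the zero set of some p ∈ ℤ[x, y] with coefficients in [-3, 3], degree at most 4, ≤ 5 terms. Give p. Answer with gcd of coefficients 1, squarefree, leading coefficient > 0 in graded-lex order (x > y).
1. deg p = 4.
2. From the axis intercepts and sections: one y-axis crossing is at y = 0; it crosses the x-axis at the gridline x = 0.
3. The integer polynomial consistent with all of this is the stated p.

x^3*y + y^4 - x*y^2 - x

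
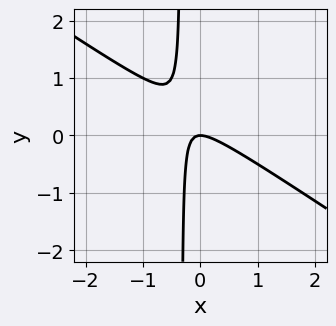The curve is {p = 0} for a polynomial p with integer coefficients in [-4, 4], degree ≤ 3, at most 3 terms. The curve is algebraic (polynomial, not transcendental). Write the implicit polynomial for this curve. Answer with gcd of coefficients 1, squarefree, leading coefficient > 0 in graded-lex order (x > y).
2*x^2 + 3*x*y + y

1. Degree: no degree-1 curve has this shape, so deg p = 2.
2. Reading off the gridlines: it crosses the x-axis at the gridline x = 0; one y-axis crossing is at y = 0.
3. Assembling these constraints gives the stated polynomial.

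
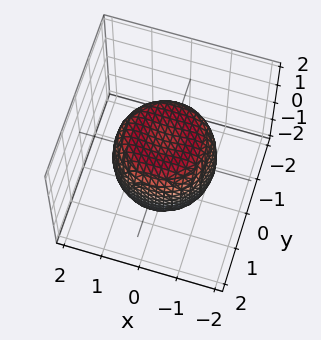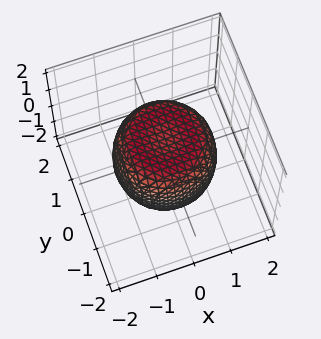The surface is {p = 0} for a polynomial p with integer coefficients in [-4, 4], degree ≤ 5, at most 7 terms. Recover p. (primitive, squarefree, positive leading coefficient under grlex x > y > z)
x^4 + 2*x^2*y^2 + y^4 - x^2 - y^2 + z^2 - 1

(a) Degree: the shape is more complex than any degree-3 surface, so deg p = 4.
(b) By symmetry, every cross-section ⟂ z is a circle, so x, y appear only via x² + y².
(c) Reading off the gridlines: among the integer gridlines, it crosses the z-axis at z ∈ {-1, 1}; a circular section at z = 0 has radius between 1 and 2.
(d) Together with the visible shape, these determine p as stated.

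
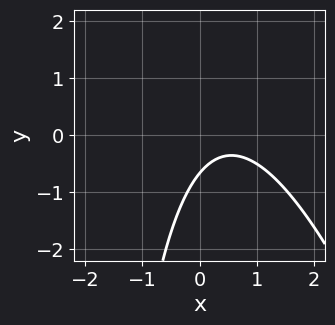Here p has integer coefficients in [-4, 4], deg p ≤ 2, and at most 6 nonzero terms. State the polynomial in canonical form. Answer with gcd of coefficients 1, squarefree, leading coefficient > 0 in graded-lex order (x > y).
3*x^2 + x*y - 3*x + 3*y + 2

deg p = 2.
Reading off the gridlines: the curve avoids every integer x-axis point in the box.
The integer polynomial consistent with all of this is the stated p.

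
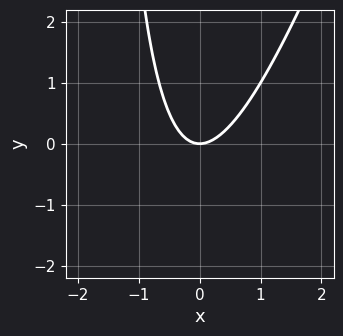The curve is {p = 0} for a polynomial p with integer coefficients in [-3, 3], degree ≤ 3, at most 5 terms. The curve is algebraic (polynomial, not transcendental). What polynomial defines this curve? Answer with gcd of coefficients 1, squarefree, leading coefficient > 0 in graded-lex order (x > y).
3*x^2 - x*y - 2*y

(a) deg p = 2.
(b) Checking where it meets the axes: it meets the x-axis at x = 0 (among the integer gridlines); one y-axis crossing is at y = 0.
(c) These observations pin down the coefficients.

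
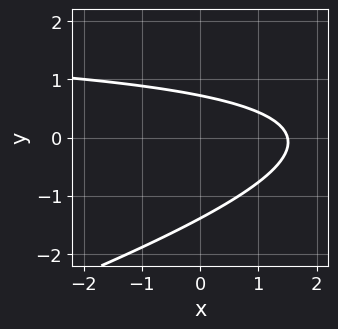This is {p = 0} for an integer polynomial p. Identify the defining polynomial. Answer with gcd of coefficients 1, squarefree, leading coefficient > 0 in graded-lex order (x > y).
deg p = 2. No degree-1 curve has this shape.
The integer polynomial consistent with all of this is the stated p.

x*y - 3*y^2 - 2*x - 2*y + 3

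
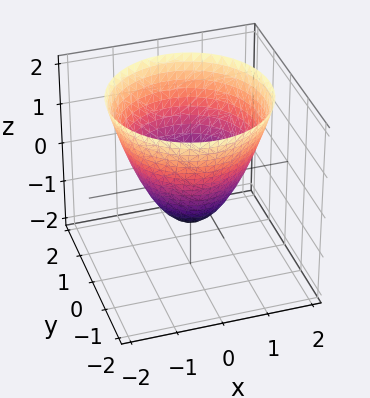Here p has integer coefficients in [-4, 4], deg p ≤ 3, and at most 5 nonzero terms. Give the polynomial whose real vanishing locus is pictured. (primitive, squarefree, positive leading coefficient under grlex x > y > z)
1. deg p = 2. The shape is more complex than any degree-1 surface.
2. Symmetry: every cross-section ⟂ z is a circle, so x, y appear only via x² + y².
3. Checking where it meets the axes: the x-axis gridline crossings are at x ∈ {-1, 1}; a circular section at z = 1 has radius between 1 and 2; the y-axis gridline crossings are at y ∈ {-1, 1}.
4. Assembling these constraints gives the stated polynomial. Check: (0, 0, -1) on the z-axis lies on the surface, and p(0, 0, -1) = 0. ✓

x^2 + y^2 - z - 1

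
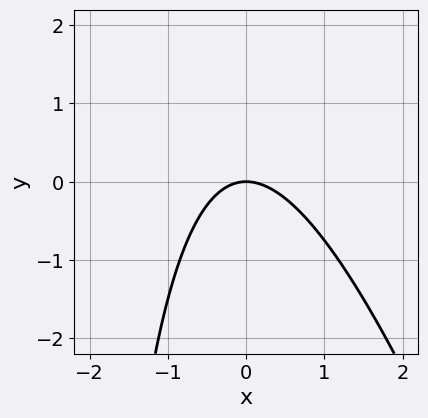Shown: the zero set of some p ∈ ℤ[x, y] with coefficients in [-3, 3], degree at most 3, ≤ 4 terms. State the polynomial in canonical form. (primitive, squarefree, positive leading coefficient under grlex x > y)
3*x^2 + x*y + 3*y

The degree is 2 — no degree-1 curve has this shape.
Observable constraints: it meets the y-axis at y = 0 (among the integer gridlines); one x-axis crossing is at x = 0.
Solving for integer coefficients yields p as stated.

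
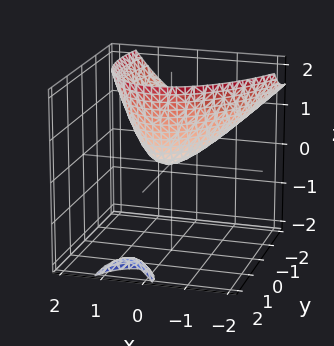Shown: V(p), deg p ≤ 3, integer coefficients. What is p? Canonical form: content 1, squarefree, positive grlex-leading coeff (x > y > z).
(a) There are 2 components. They look like related sheets of one shape, so recover p as a whole.
(b) The degree is 2 — the shape is more complex than any degree-1 surface.
(c) Against the integer gridlines: it crosses the z-axis at the gridline z = 0; it crosses the x-axis at the gridline x = 0.
(d) Fitting integer coefficients to these (and the overall shape) gives p.

2*x^2 - x*y + y^2 + 2*y*z - 2*z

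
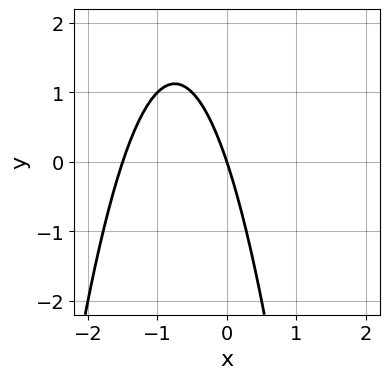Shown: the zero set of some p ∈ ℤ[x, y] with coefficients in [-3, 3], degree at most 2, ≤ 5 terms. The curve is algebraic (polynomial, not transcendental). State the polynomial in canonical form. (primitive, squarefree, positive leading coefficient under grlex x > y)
1. deg p = 2. A generic line meets the curve in up to 2 points.
2. Observable constraints: one x-axis crossing is at x = 0; one y-axis crossing is at y = 0.
3. The integer polynomial consistent with all of this is the stated p.

2*x^2 + 3*x + y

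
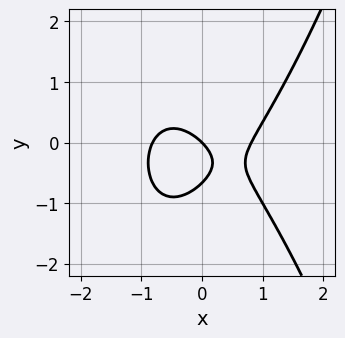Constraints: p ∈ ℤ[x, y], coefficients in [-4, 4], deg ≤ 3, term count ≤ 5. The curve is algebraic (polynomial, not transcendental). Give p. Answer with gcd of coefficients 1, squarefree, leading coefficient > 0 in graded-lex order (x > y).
3*x^3 - 3*y^2 - 2*x - 2*y

1. deg p = 3. A generic line meets the curve in up to 3 points.
2. From the axis intercepts and sections: it meets the x-axis at x = 0 (among the integer gridlines); it crosses the y-axis at the gridline y = 0.
3. Solving for integer coefficients yields p as stated.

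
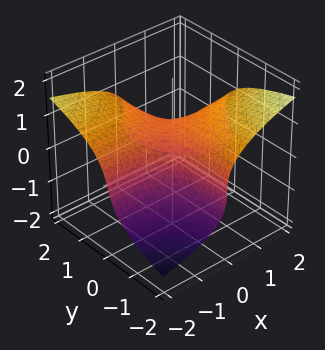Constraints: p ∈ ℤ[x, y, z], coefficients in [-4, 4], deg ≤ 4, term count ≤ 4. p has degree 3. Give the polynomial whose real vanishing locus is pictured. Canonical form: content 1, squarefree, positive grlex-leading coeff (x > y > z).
3*z^3 + 3*x*y - x*z - 1

First, deg p = 3. A generic line meets the surface in up to 3 points.
Then, against the integer gridlines: the surface avoids every integer x-axis point in the box; it misses every integer gridline on the y-axis.
Finally, these observations pin down the coefficients.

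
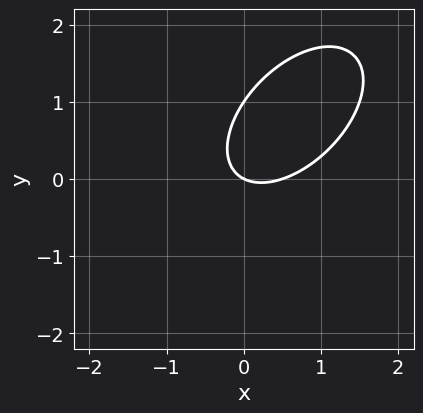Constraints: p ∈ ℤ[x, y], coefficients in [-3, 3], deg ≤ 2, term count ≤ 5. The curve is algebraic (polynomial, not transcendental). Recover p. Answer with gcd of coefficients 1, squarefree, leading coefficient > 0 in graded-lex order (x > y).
2*x^2 - 2*x*y + 2*y^2 - x - 2*y

The degree is 2 — no degree-1 curve has this shape.
Reading off the gridlines: the y-axis gridline crossings are at y ∈ {0, 1}; it meets the x-axis at x = 0 (among the integer gridlines).
The integer polynomial consistent with all of this is the stated p.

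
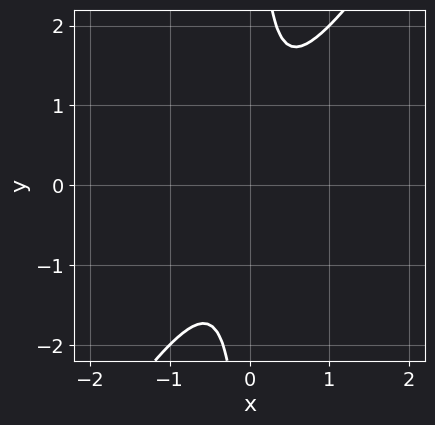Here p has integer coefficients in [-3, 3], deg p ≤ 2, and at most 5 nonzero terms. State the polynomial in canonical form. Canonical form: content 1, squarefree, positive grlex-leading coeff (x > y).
3*x^2 - 2*x*y + 1

1. deg p = 2.
2. Reading off the gridlines: the curve avoids every integer y-axis point in the box; no x-intercept at any integer in the box.
3. Matching integer coefficients to the picture gives p.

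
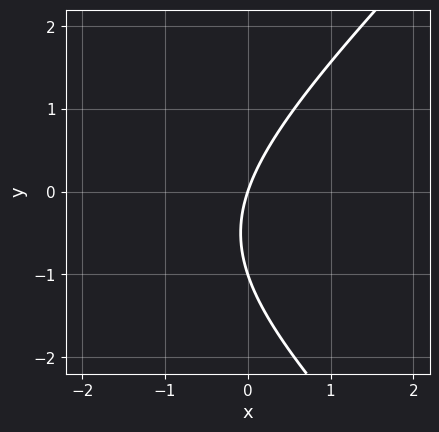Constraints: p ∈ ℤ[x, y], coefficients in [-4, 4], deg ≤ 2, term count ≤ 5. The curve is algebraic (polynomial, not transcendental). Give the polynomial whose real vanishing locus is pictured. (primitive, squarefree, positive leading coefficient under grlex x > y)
deg p = 2. A generic line meets the curve in up to 2 points.
Checking where it meets the axes: among the integer gridlines, it crosses the y-axis at y ∈ {-1, 0}; it crosses the x-axis at the gridline x = 0.
Fitting integer coefficients to these (and the overall shape) gives p.

x^2 - y^2 + 3*x - y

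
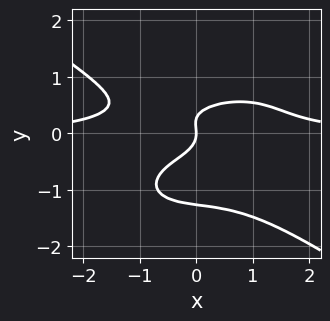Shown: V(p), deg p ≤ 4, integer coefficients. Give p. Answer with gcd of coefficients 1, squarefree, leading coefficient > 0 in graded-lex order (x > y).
x^3*y + 3*y^4 + 3*y^3 - y^2 - x

(a) The degree is 4 — a generic line meets the curve in up to 4 points.
(b) Checking where it meets the axes: one y-axis crossing is at y = 0; it crosses the x-axis at the gridline x = 0.
(c) The integer polynomial consistent with all of this is the stated p.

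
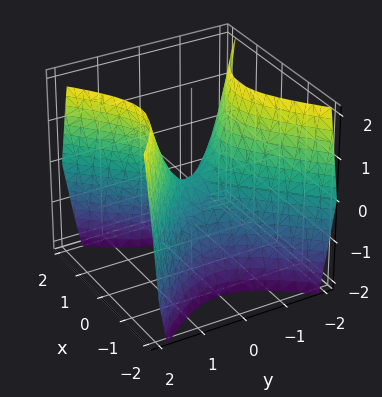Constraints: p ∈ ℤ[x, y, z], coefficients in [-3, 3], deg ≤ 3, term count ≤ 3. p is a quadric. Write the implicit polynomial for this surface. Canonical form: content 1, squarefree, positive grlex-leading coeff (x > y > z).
3*x^2 - 3*y^2 + 2*z

First, the degree is 2 — a hyperbolic paraboloid; a quadric.
Then, symmetries: mirror symmetry y ↦ −y ⇒ only even powers of y; it's symmetric under x → −x, forcing even powers of x.
Next, against the integer gridlines: it crosses the y-axis at the gridline y = 0; one z-axis crossing is at z = 0; it crosses the x-axis at the gridline x = 0.
Finally, assembling these constraints gives the stated polynomial.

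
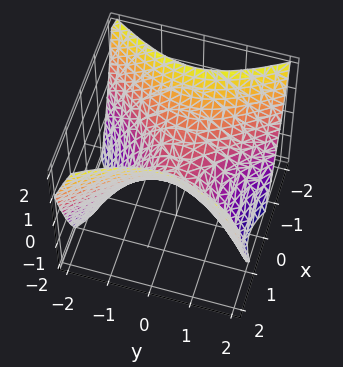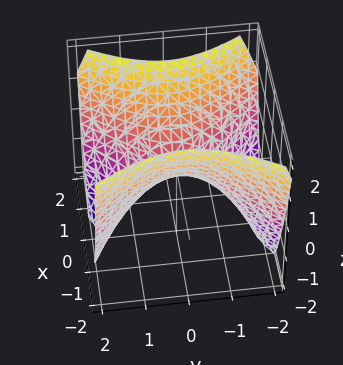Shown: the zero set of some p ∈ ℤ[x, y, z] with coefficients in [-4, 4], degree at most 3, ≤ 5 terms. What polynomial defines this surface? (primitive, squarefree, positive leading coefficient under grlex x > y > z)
1. Degree: a hyperbolic paraboloid; a quadric, so deg p = 2.
2. Symmetries: it's symmetric under x → −x, forcing even powers of x; it's symmetric under y → −y, forcing even powers of y.
3. From the visible intercepts: it meets the x-axis at x = 0 (among the integer gridlines); one z-axis crossing is at z = 0; it crosses the y-axis at the gridline y = 0.
4. Matching integer coefficients to the picture gives p.

3*x^2 - 2*y^2 - 3*z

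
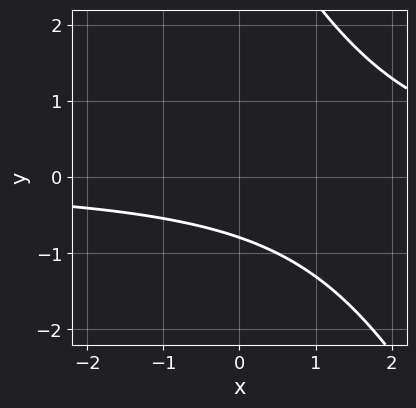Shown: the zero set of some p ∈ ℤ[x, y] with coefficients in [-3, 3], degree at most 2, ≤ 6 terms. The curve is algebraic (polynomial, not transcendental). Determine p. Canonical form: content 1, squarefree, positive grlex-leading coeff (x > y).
2*x*y + y^2 - 3*y - 3

(a) The degree is 2 — no degree-1 curve has this shape.
(b) From the axis intercepts and sections: the curve avoids every integer x-axis point in the box.
(c) Putting this together gives p.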